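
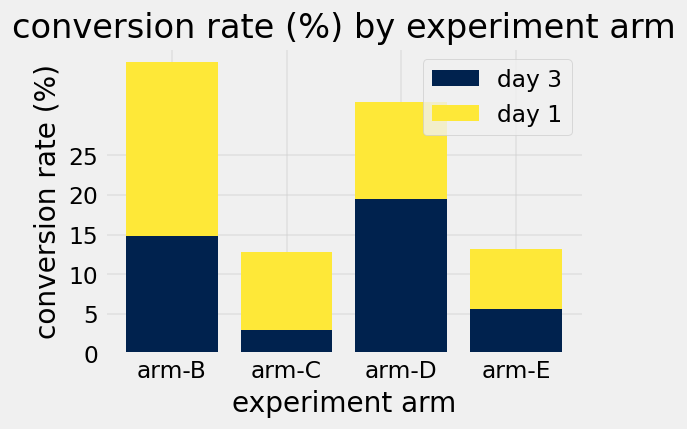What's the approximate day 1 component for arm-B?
≈ 20

day 1 top ≈ 35, bottom ≈ 15; segment ≈ 20.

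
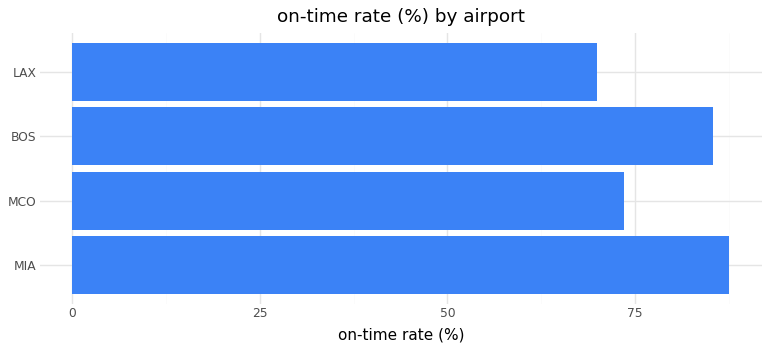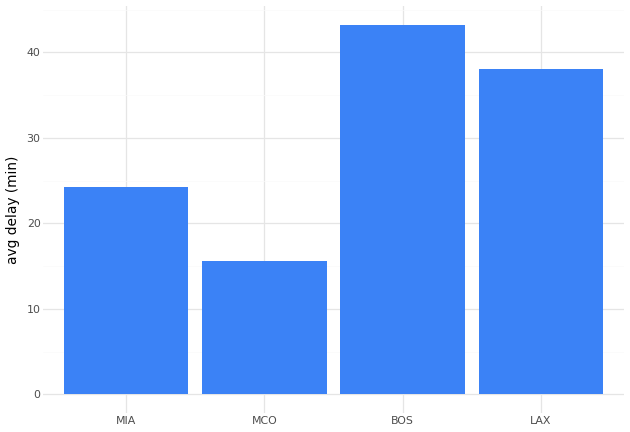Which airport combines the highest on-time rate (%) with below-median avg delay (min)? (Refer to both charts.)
Chart 2 median avg delay (min) ≈ 30; below-median airports: MIA, MCO. Among those, MIA has the highest on-time rate (%) (≈ 90).

MIA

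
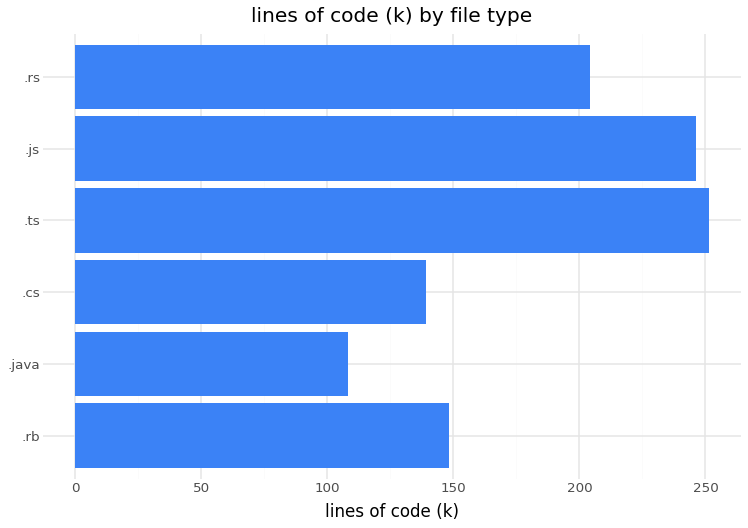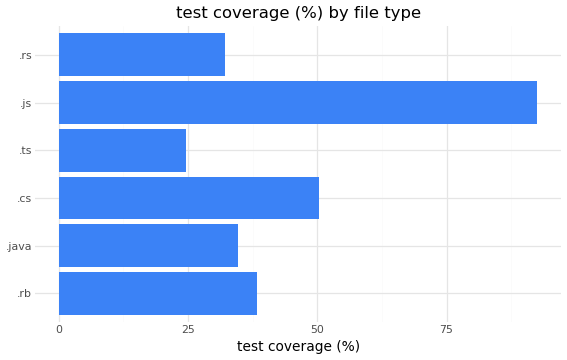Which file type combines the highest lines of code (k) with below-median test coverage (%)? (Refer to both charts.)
.ts

Chart 2 median test coverage (%) ≈ 40; below-median file types: .java, .ts, .rs. Among those, .ts has the highest lines of code (k) (≈ 250).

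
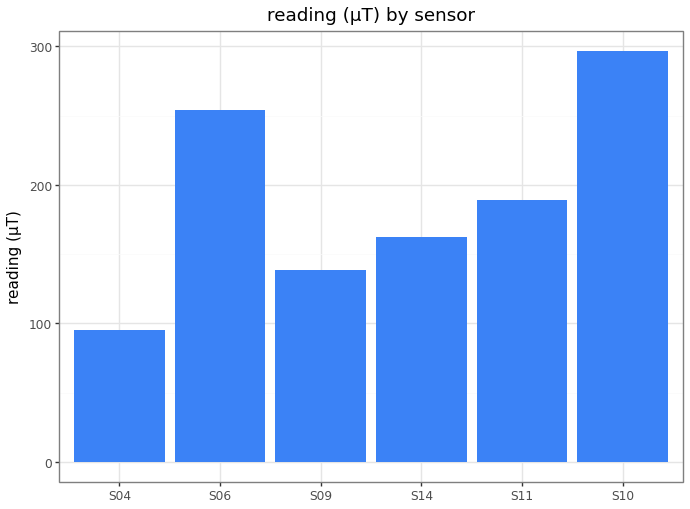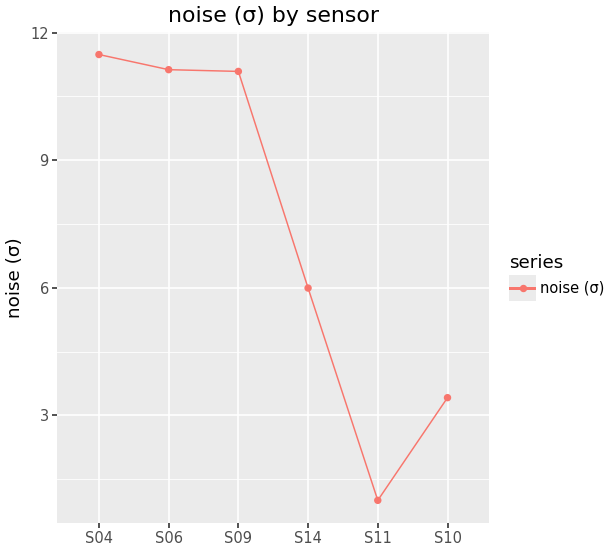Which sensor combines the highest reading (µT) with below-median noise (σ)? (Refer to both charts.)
S10

Chart 2 median noise (σ) ≈ 8; below-median sensors: S14, S11, S10. Among those, S10 has the highest reading (µT) (≈ 300).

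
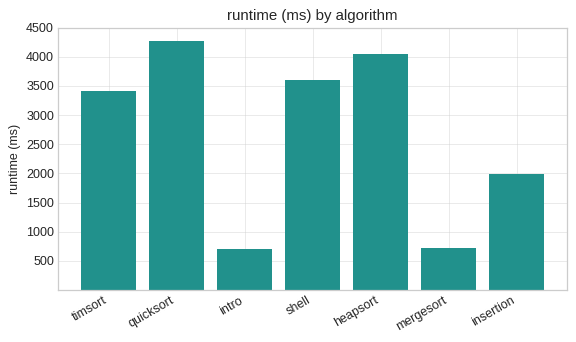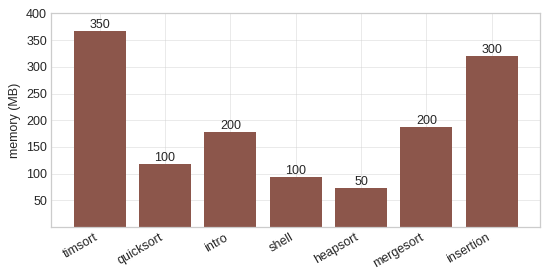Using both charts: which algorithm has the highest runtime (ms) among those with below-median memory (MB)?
quicksort

Chart 2 median memory (MB) ≈ 200; below-median algorithms: quicksort, shell, heapsort. Among those, quicksort has the highest runtime (ms) (≈ 4500).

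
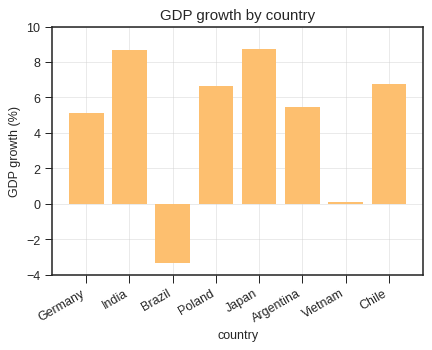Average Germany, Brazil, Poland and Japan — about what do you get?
(6 + -4 + 6 + 8) / 4 ≈ 4.

≈ 4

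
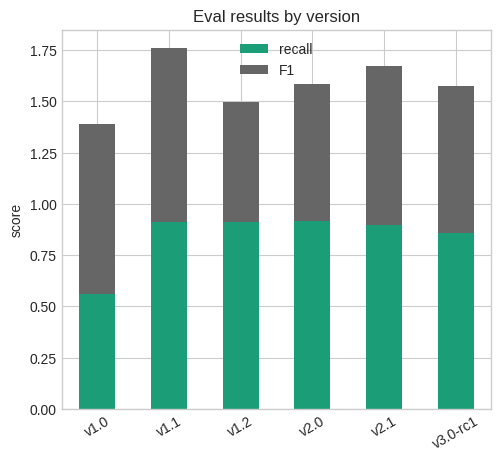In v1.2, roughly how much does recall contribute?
recall top ≈ 1.0, bottom ≈ 0.0; segment ≈ 1.0.

≈ 1.0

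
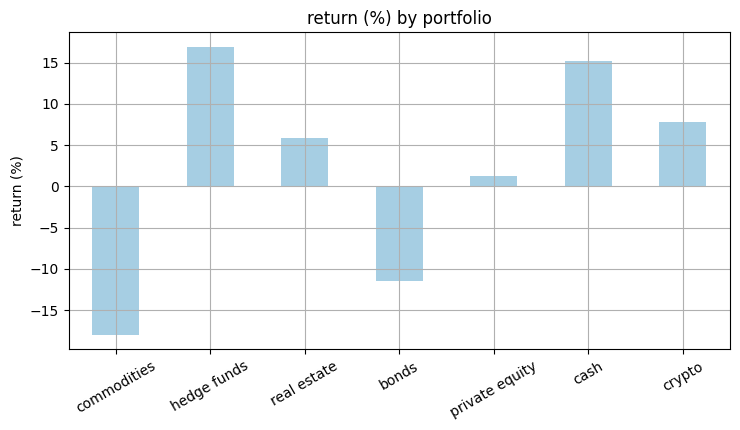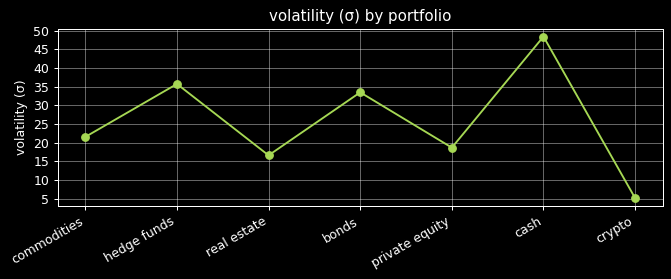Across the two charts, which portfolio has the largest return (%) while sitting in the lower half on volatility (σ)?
Chart 2 median volatility (σ) ≈ 20; below-median portfolios: real estate, private equity, crypto. Among those, crypto has the highest return (%) (≈ 8).

crypto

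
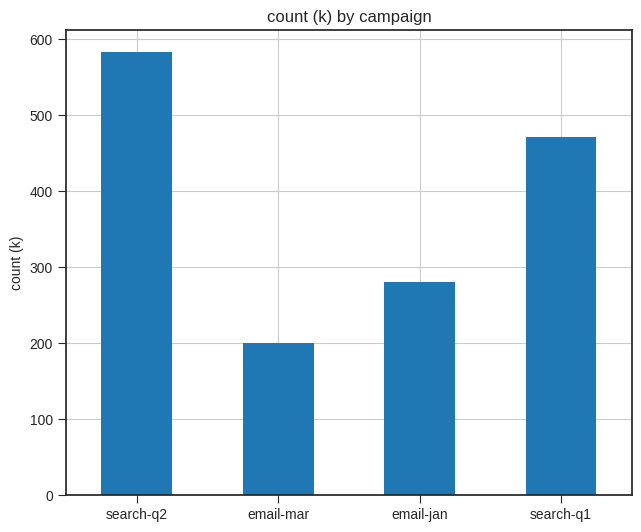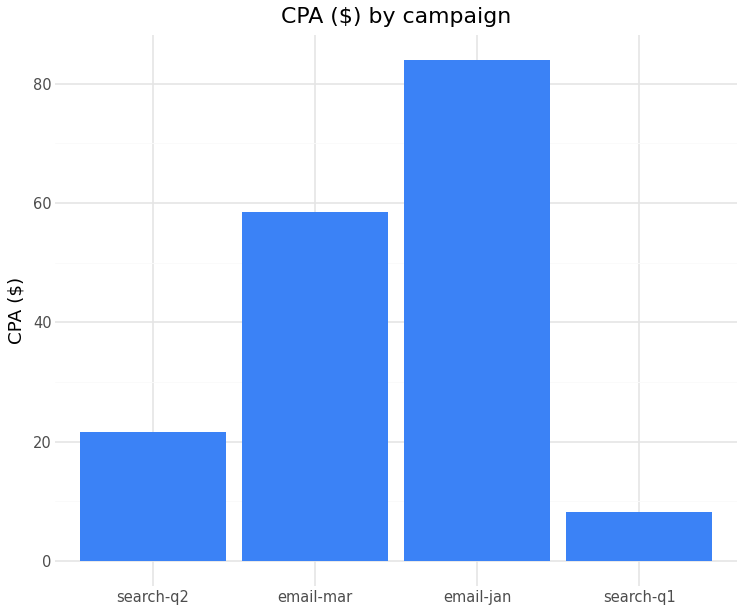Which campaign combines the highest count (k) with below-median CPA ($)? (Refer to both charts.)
search-q2

Chart 2 median CPA ($) ≈ 40; below-median campaigns: search-q2, search-q1. Among those, search-q2 has the highest count (k) (≈ 600).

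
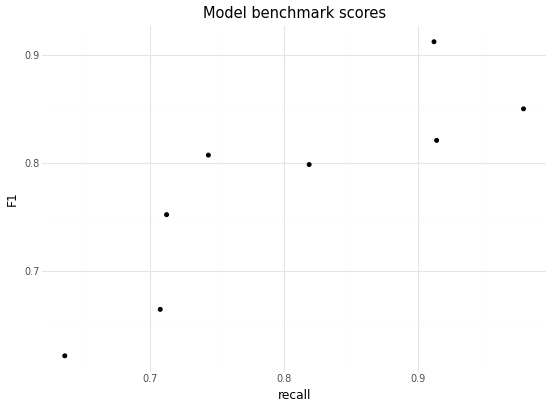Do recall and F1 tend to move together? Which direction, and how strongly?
Points are positively correlated; strong (|r| ≈ 0.9).

positive, strong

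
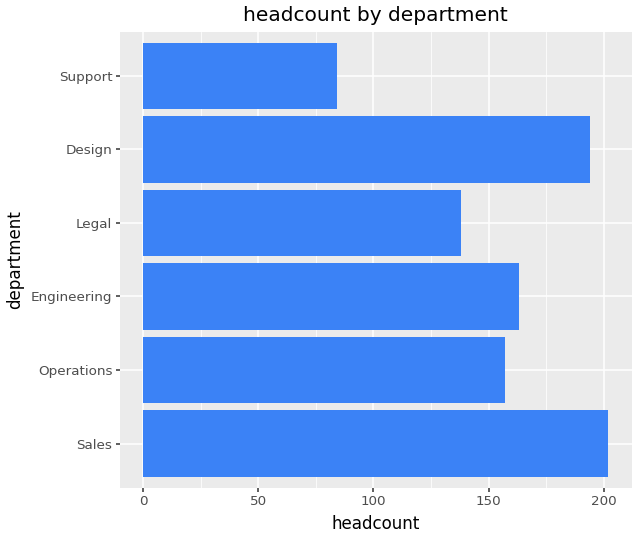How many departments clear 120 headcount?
5

Above 120: Sales, Operations, Engineering, Legal, Design.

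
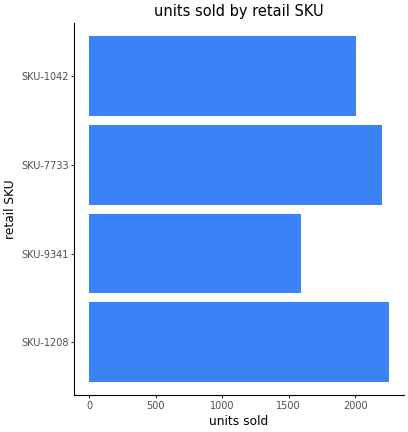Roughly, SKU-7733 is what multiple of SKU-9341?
SKU-7733 ≈ 2200, SKU-9341 ≈ 1600; 2200/1600 ≈ 1.38.

≈ 1.38×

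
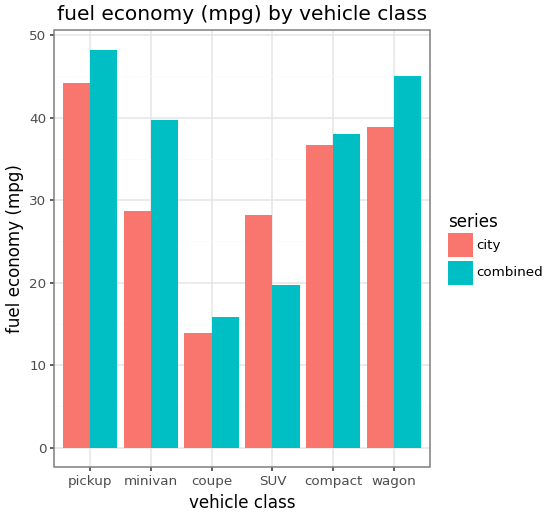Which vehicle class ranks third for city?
Top 4 for city: pickup ≈ 45, wagon ≈ 40, compact ≈ 35, minivan ≈ 30.

compact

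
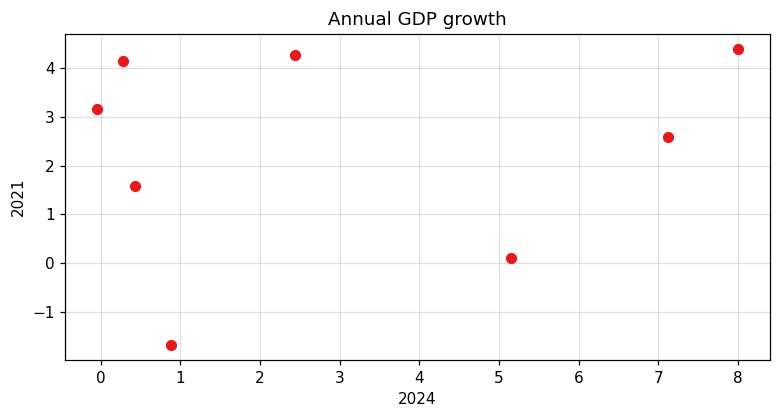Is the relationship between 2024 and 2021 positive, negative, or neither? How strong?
no clear correlation

Points are roughly uncorrelated; weak (|r| ≈ 0.2).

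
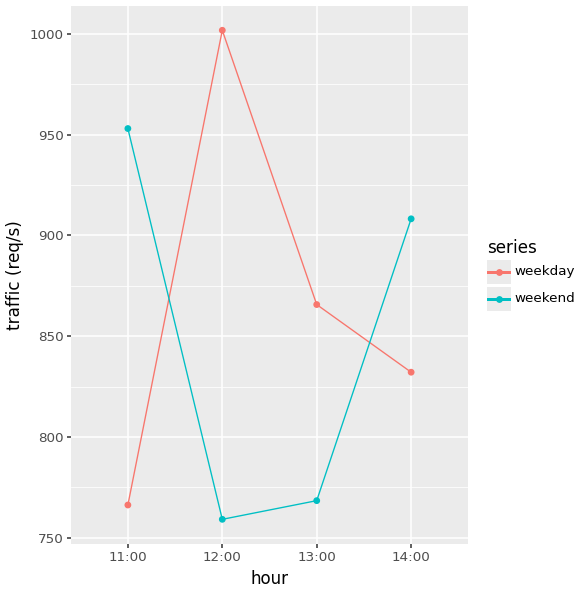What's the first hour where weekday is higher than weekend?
11:00: weekday ≈ 775 vs weekend ≈ 950 (not yet); 12:00: weekday ≈ 1000 vs weekend ≈ 750 (first crossover).

12:00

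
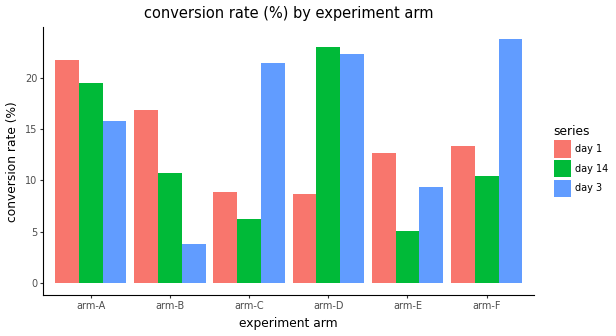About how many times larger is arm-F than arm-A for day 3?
≈ 1.5×

arm-F ≈ 24, arm-A ≈ 16; 24/16 ≈ 1.5.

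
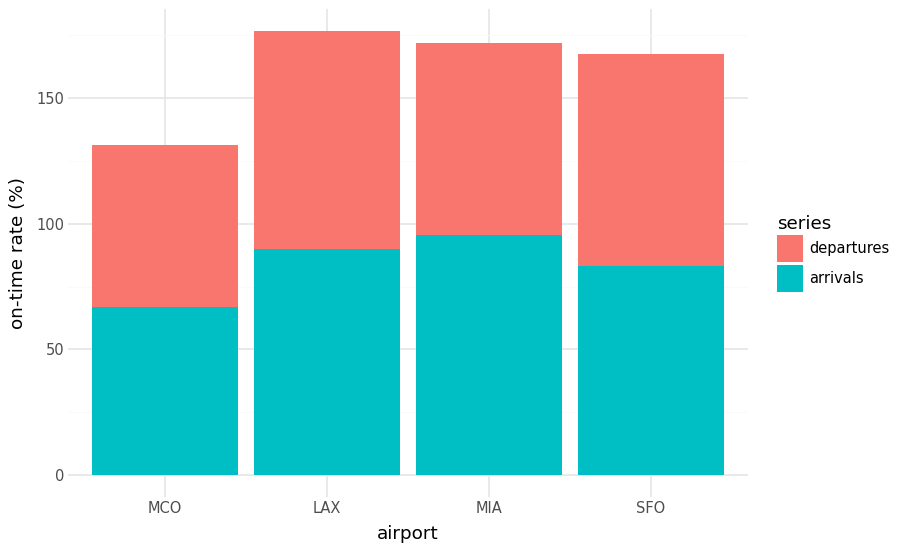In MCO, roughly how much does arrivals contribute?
arrivals top ≈ 60, bottom ≈ 0; segment ≈ 60.

≈ 60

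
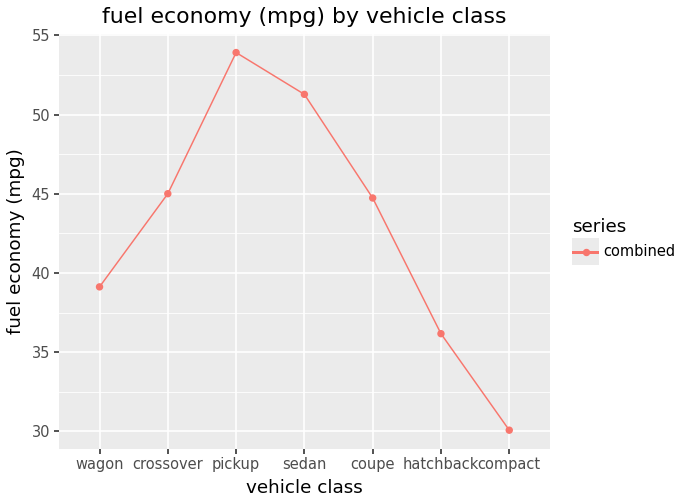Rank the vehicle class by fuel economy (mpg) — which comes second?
Top 3: pickup ≈ 54, sedan ≈ 52, crossover ≈ 46.

sedan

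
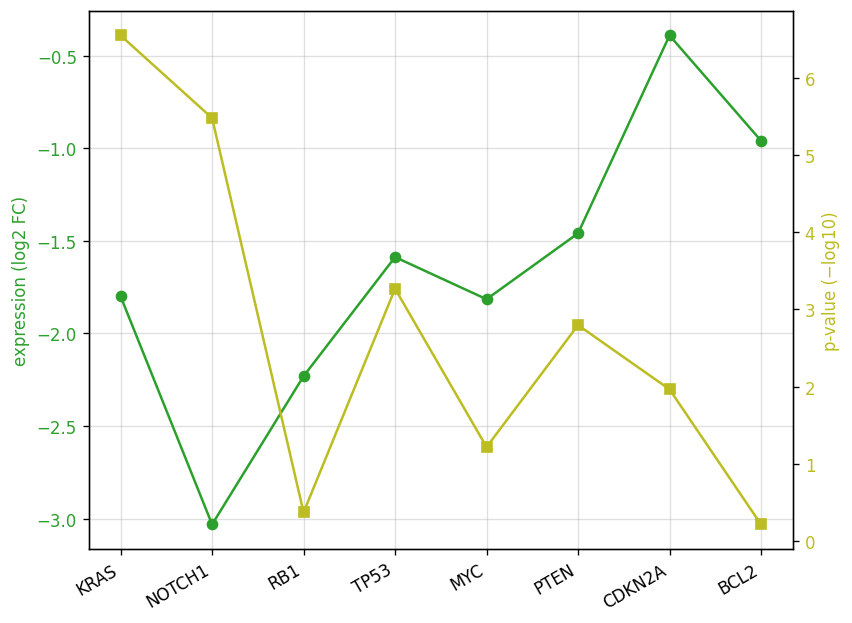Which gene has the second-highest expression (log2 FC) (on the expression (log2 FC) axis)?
Top 3 (on the expression (log2 FC) axis): CDKN2A ≈ -0.5, BCL2 ≈ -1.0, PTEN ≈ -1.5.

BCL2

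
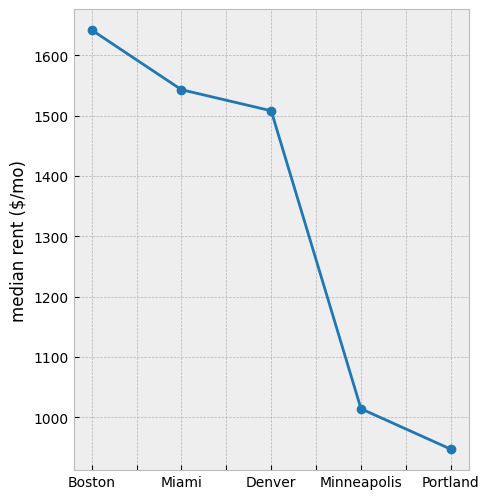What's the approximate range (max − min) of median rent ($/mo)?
≈ 700

Max Boston ≈ 1600, min Portland ≈ 900; range ≈ 700.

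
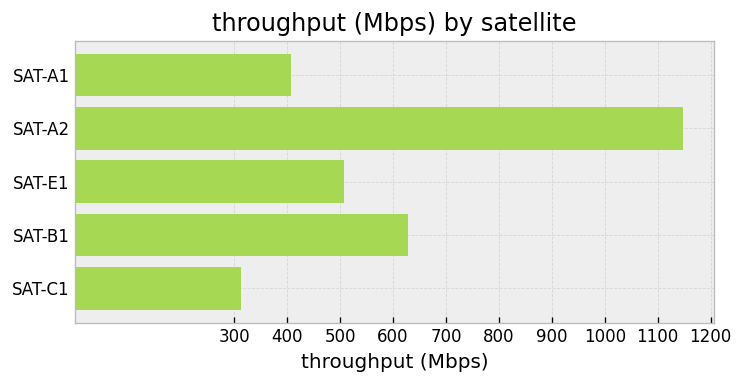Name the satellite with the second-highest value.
Top 3: SAT-A2 ≈ 1100, SAT-B1 ≈ 600, SAT-E1 ≈ 500.

SAT-B1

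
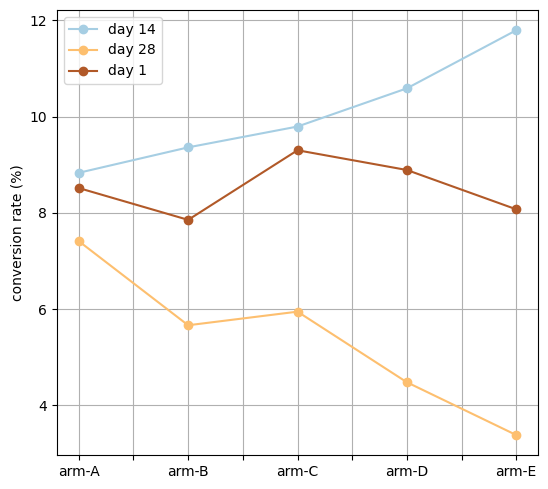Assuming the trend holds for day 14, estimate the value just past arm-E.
≈ 13

Last three: 10, 11, 12 → slope ≈ 1/step → next ≈ 13.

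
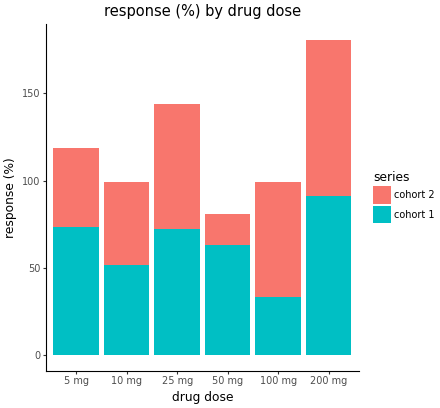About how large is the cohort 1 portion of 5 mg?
≈ 80

cohort 1 top ≈ 80, bottom ≈ 0; segment ≈ 80.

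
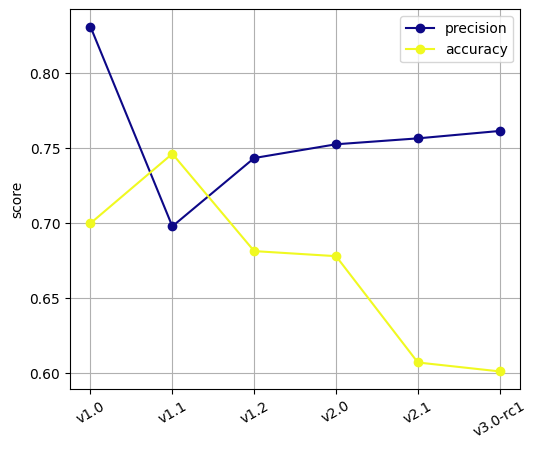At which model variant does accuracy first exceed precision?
v1.0: accuracy ≈ 0.70 vs precision ≈ 0.84 (not yet); v1.1: accuracy ≈ 0.74 vs precision ≈ 0.70 (first crossover).

v1.1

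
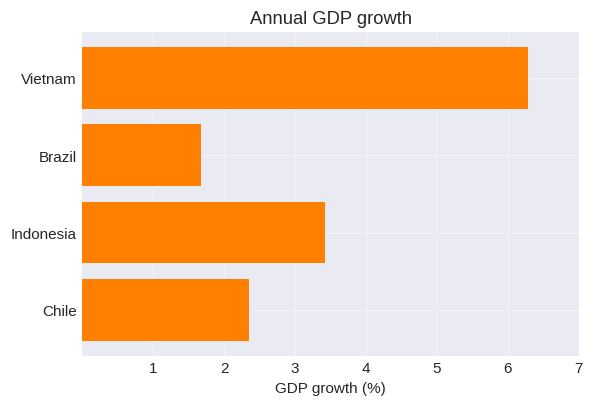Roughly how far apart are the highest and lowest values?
≈ 4

Max Vietnam ≈ 6, min Brazil ≈ 2; range ≈ 4.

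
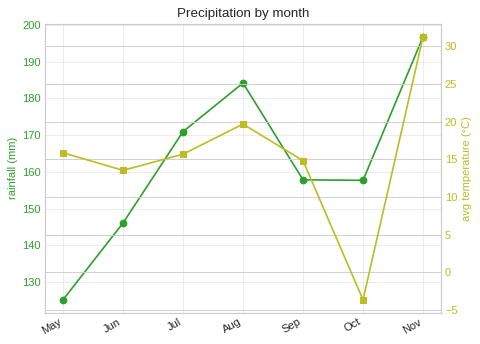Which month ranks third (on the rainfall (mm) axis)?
Top 4 (on the rainfall (mm) axis): Nov ≈ 200, Aug ≈ 180, Jul ≈ 170, Sep ≈ 160.

Jul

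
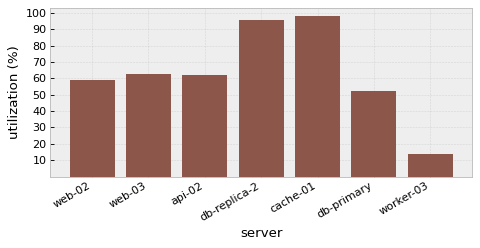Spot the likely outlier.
worker-03

worker-03 ≈ 10; the rest sit between ≈ 50 and ≈ 100.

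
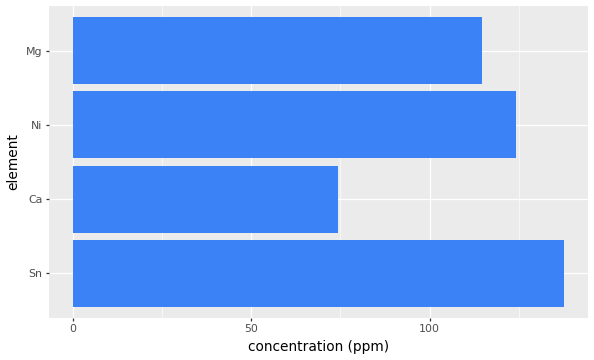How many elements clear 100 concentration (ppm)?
3

Above 100: Sn, Ni, Mg.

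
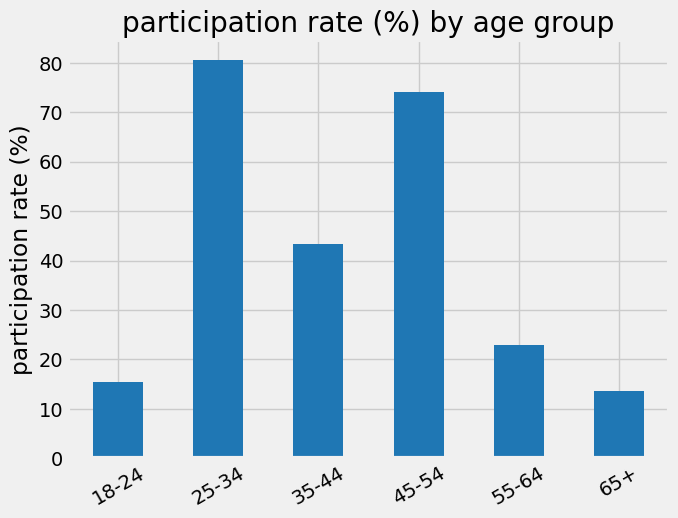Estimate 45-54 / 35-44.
≈ 1.75×

45-54 ≈ 70, 35-44 ≈ 40; 70/40 ≈ 1.75.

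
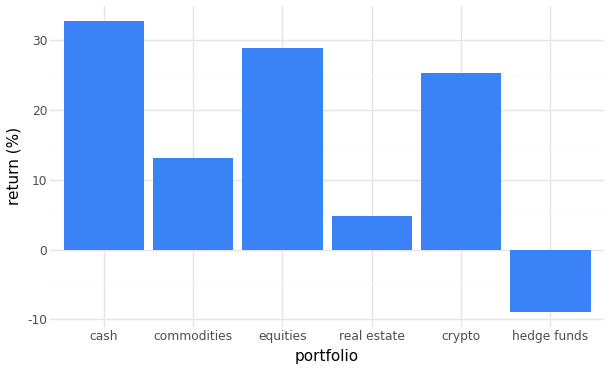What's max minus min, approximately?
≈ 45

Max cash ≈ 35, min hedge funds ≈ -10; range ≈ 45.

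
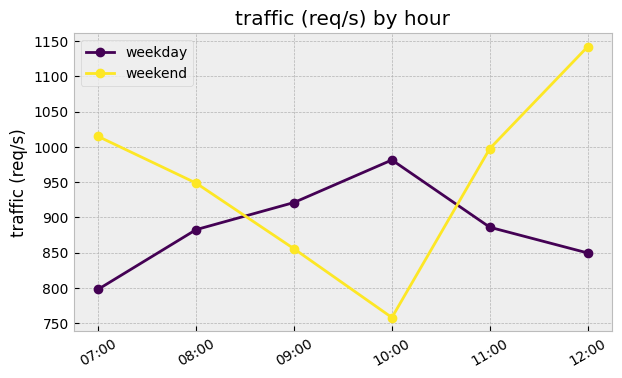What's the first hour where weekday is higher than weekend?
08:00: weekday ≈ 900 vs weekend ≈ 950 (not yet); 09:00: weekday ≈ 900 vs weekend ≈ 850 (first crossover).

09:00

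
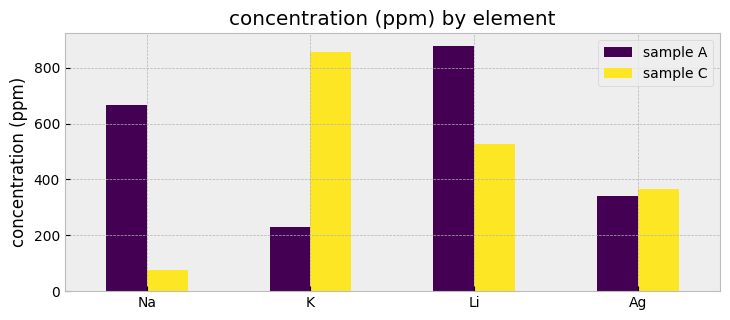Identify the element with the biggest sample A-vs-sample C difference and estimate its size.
K, ≈ 700 ppm

K: sample A ≈ 200, sample C ≈ 900 → gap ≈ 700. Next-largest (Na) is only ≈ 600.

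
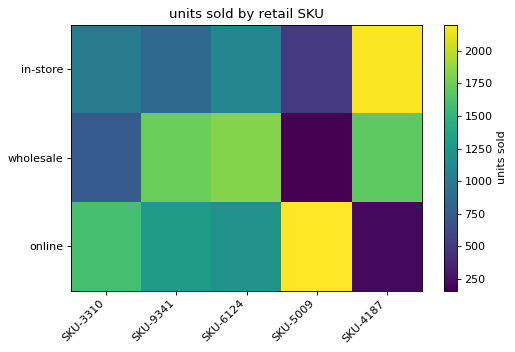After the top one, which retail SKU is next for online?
SKU-3310

Top 3 for online: SKU-5009 ≈ 2200, SKU-3310 ≈ 1600, SKU-9341 ≈ 1200.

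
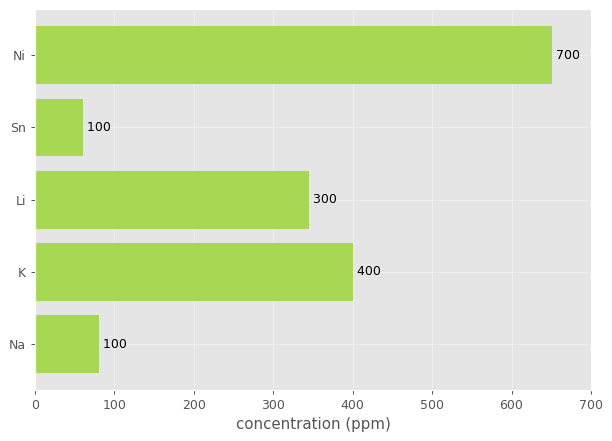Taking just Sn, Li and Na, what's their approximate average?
(100 + 300 + 100) / 3 ≈ 167.

≈ 167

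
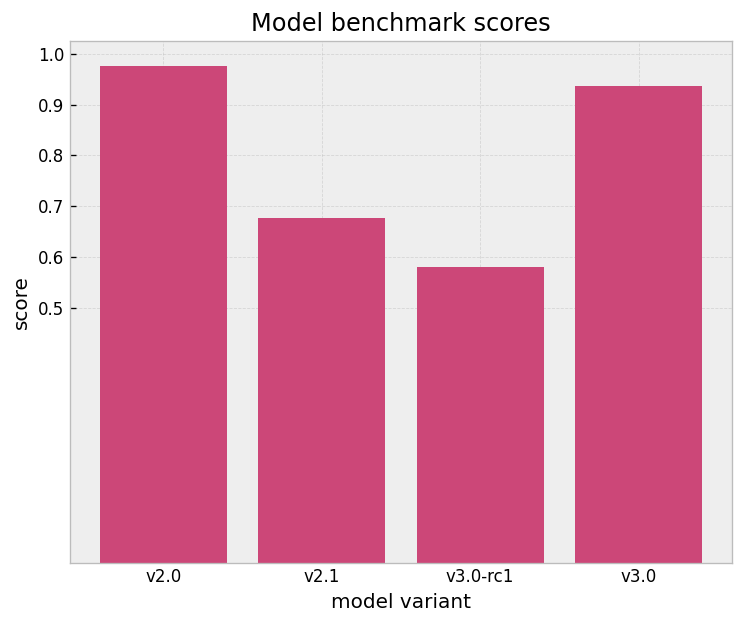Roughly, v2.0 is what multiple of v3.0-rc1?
v2.0 ≈ 1.0, v3.0-rc1 ≈ 0.6; 1.0/0.6 ≈ 1.67.

≈ 1.67×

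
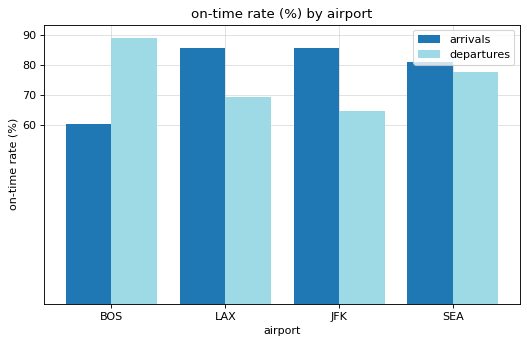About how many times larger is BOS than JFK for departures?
≈ 1.5×

BOS ≈ 90, JFK ≈ 60; 90/60 ≈ 1.5.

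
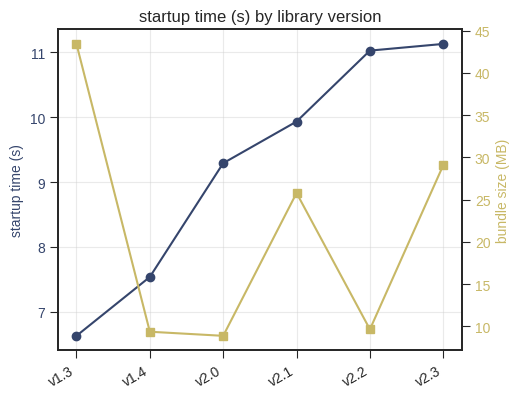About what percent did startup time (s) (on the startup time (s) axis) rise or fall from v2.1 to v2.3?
≈ +10%

v2.1 ≈ 10.0, v2.3 ≈ 11.0; (11.0 − 10.0) / 10.0 ≈ +10%.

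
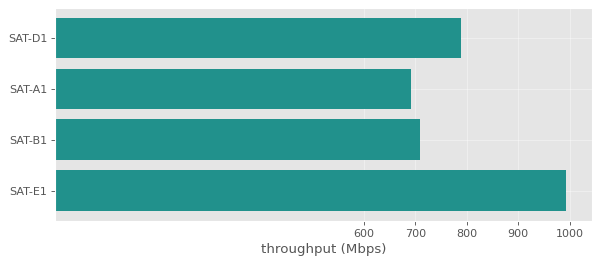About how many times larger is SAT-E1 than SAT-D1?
≈ 1.25×

SAT-E1 ≈ 1000, SAT-D1 ≈ 800; 1000/800 ≈ 1.25.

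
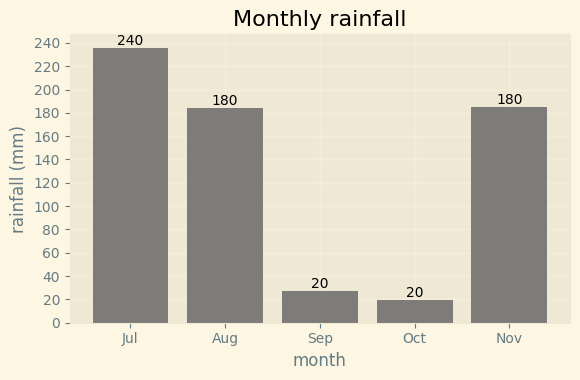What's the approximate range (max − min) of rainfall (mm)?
Max Jul ≈ 240, min Oct ≈ 20; range ≈ 220.

≈ 220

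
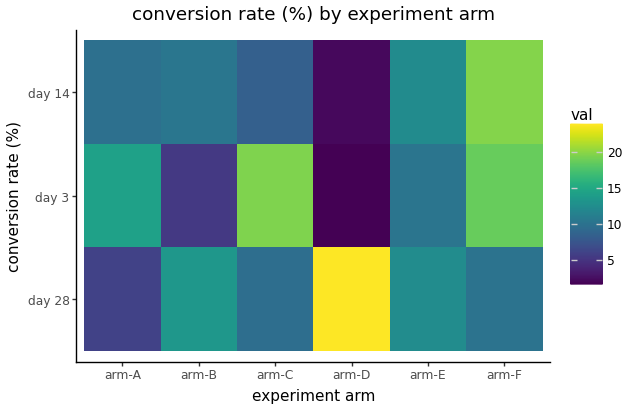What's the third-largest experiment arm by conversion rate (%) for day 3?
arm-A

Top 4 for day 3: arm-C ≈ 20, arm-F ≈ 18, arm-A ≈ 14, arm-E ≈ 10.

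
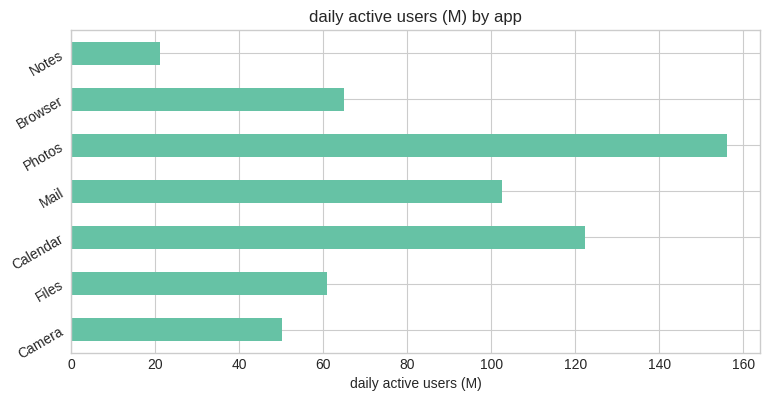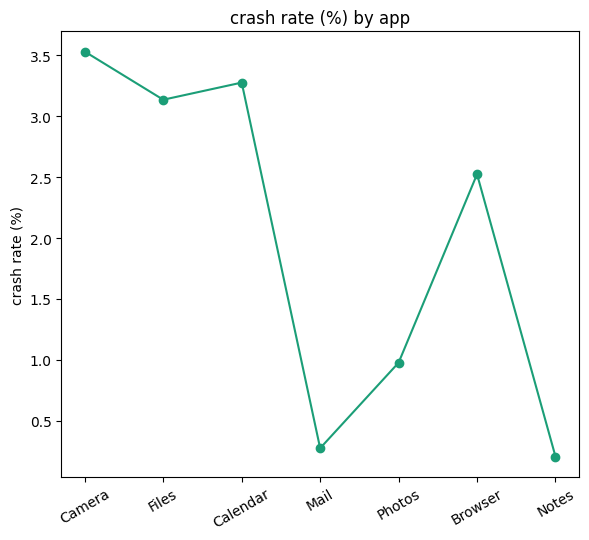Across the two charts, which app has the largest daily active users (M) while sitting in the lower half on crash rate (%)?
Photos

Chart 2 median crash rate (%) ≈ 2.5; below-median apps: Mail, Photos, Notes. Among those, Photos has the highest daily active users (M) (≈ 160).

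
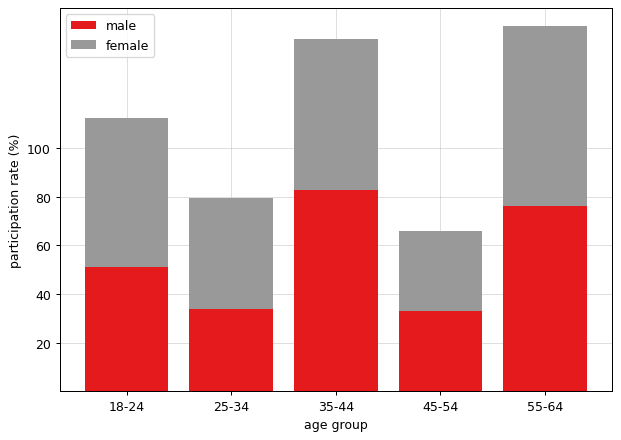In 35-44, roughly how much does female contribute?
female top ≈ 140, bottom ≈ 80; segment ≈ 60.

≈ 60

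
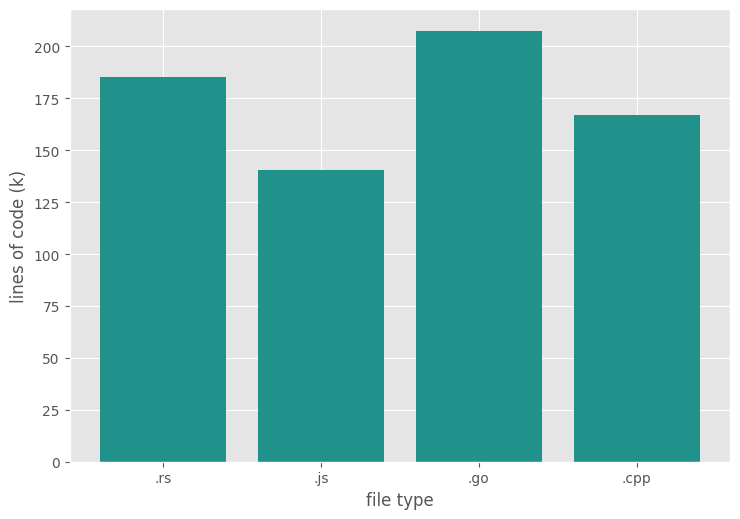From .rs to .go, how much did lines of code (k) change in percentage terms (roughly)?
≈ +11.1%

.rs ≈ 180, .go ≈ 200; (200 − 180) / 180 ≈ +11.1%.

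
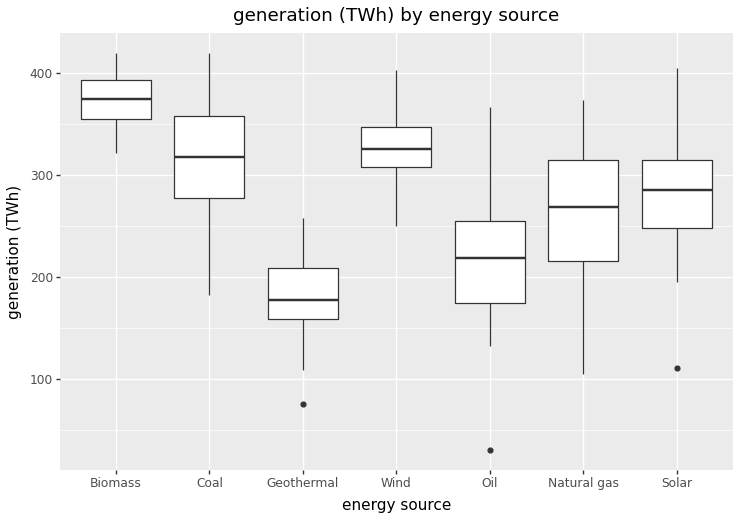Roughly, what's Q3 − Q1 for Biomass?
Q3 ≈ 400, Q1 ≈ 360; IQR ≈ 40.

≈ 40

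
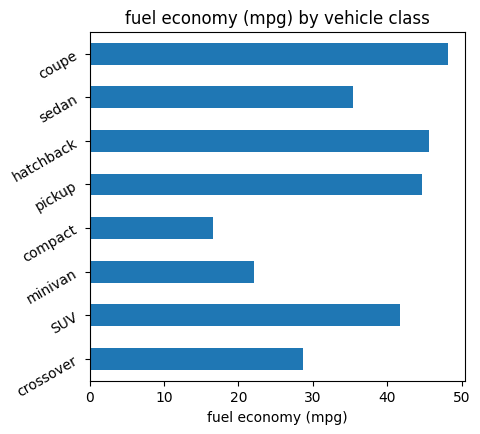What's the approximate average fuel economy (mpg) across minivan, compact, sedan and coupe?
(20 + 15 + 35 + 50) / 4 ≈ 30.

≈ 30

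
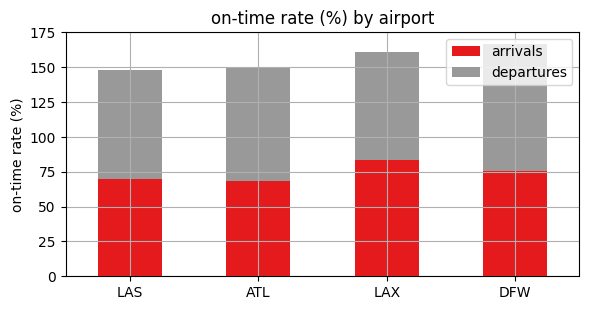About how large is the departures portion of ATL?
departures top ≈ 140, bottom ≈ 60; segment ≈ 80.

≈ 80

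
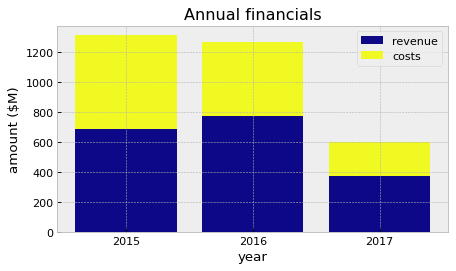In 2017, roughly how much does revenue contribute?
≈ 400

revenue top ≈ 400, bottom ≈ 0; segment ≈ 400.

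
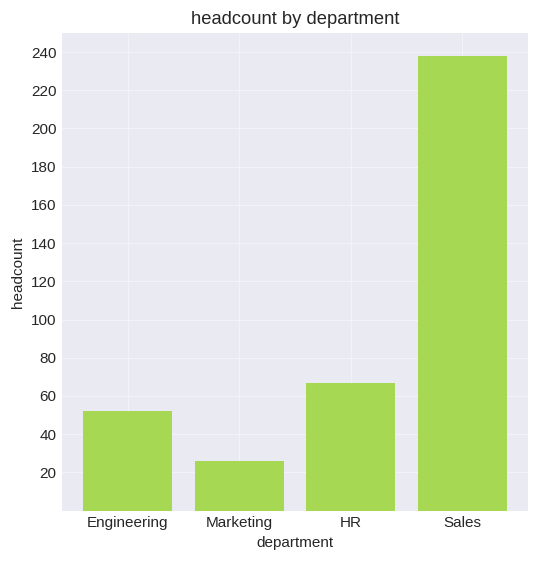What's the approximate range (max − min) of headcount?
Max Sales ≈ 240, min Marketing ≈ 20; range ≈ 220.

≈ 220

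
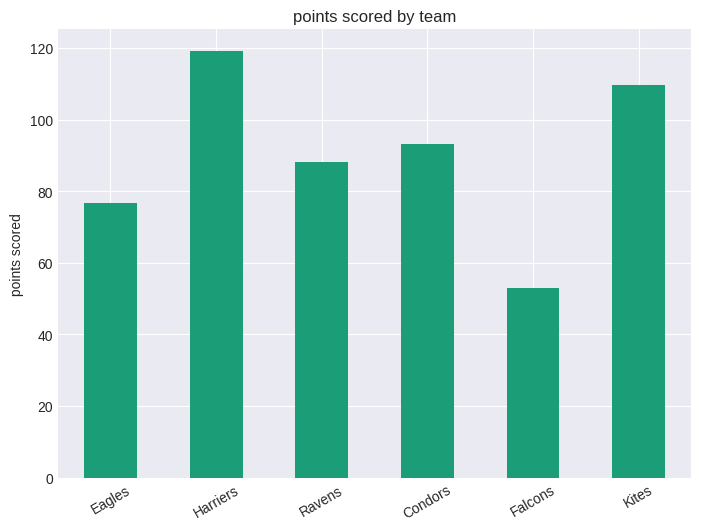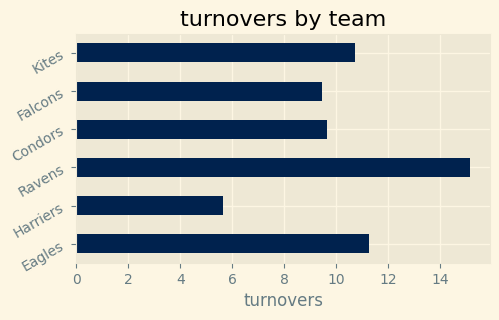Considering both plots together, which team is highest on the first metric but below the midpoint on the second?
Harriers

Chart 2 median turnovers ≈ 10; below-median teams: Harriers, Condors, Falcons. Among those, Harriers has the highest points scored (≈ 120).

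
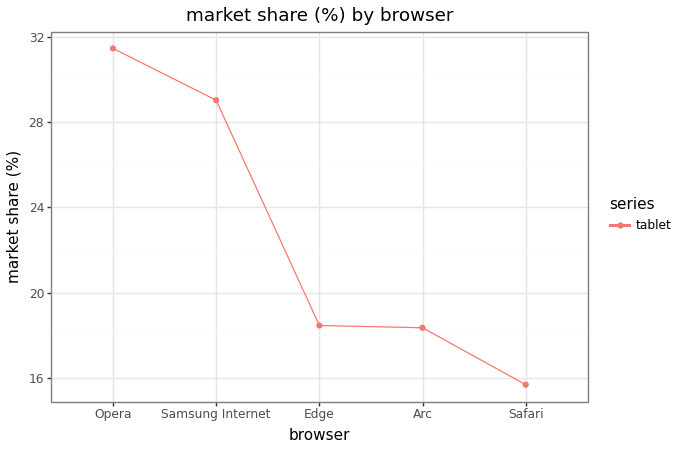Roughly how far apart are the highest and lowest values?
Max Opera ≈ 32, min Safari ≈ 16; range ≈ 16.

≈ 16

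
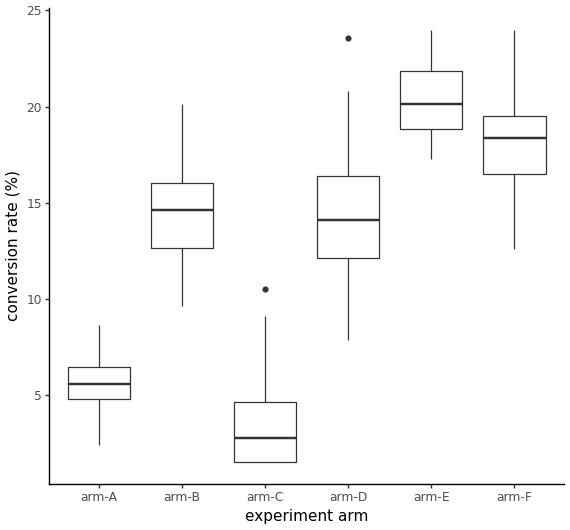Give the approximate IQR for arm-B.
≈ 4

Q3 ≈ 16, Q1 ≈ 12; IQR ≈ 4.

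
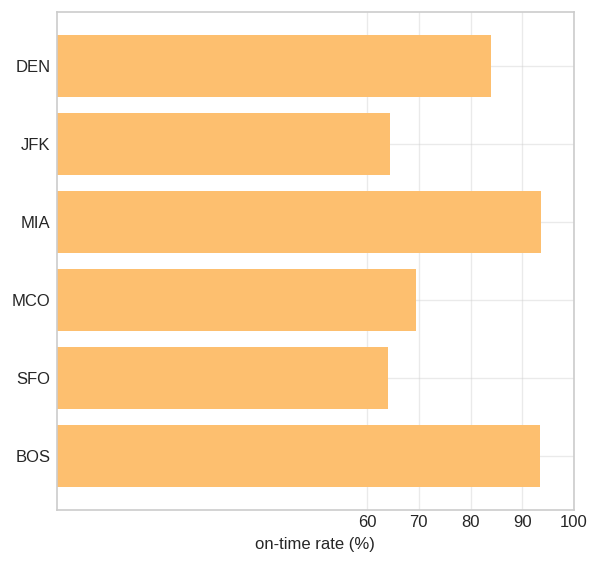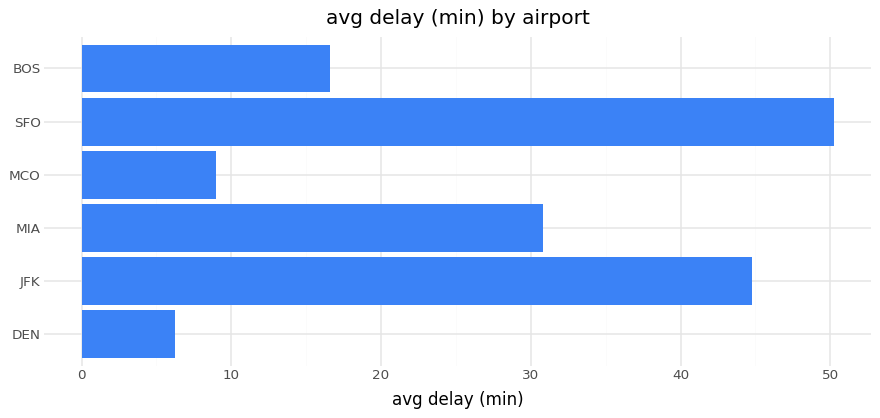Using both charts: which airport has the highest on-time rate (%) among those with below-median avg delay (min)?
BOS

Chart 2 median avg delay (min) ≈ 25; below-median airports: DEN, MCO, BOS. Among those, BOS has the highest on-time rate (%) (≈ 90).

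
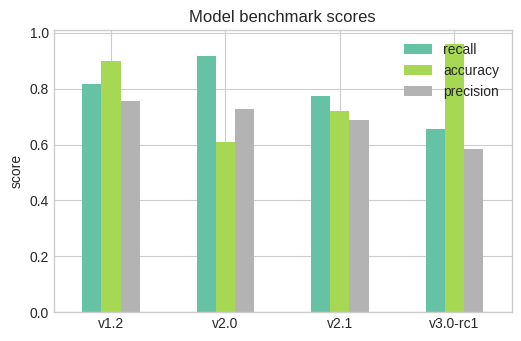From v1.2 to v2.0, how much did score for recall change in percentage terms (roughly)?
≈ +12.5%

v1.2 ≈ 0.8, v2.0 ≈ 0.9; (0.9 − 0.8) / 0.8 ≈ +12.5%.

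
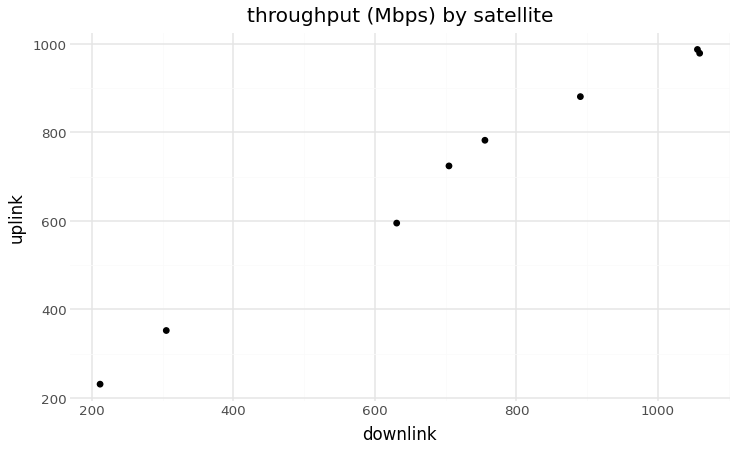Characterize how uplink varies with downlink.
Points are positively correlated; strong (|r| ≈ 1.0).

positive, strong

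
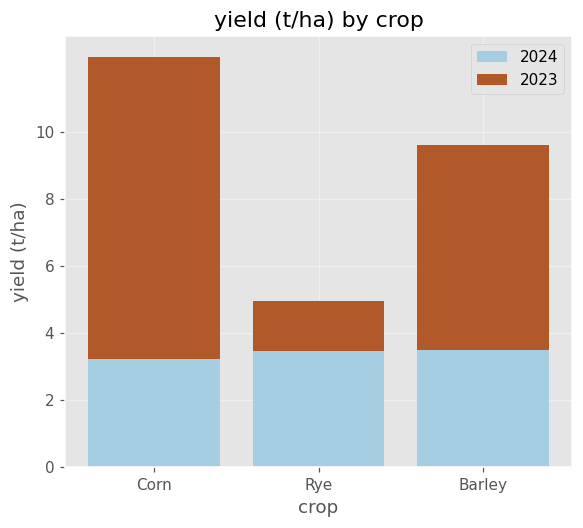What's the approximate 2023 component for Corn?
≈ 8

2023 top ≈ 12, bottom ≈ 4; segment ≈ 8.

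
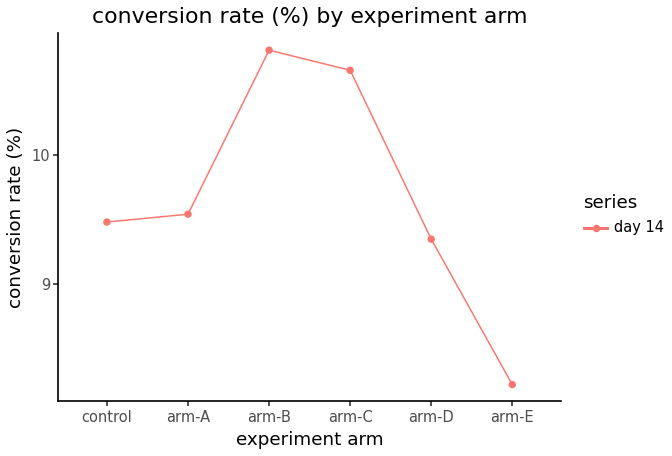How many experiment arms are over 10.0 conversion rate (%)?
2

Above 10.0: arm-B, arm-C.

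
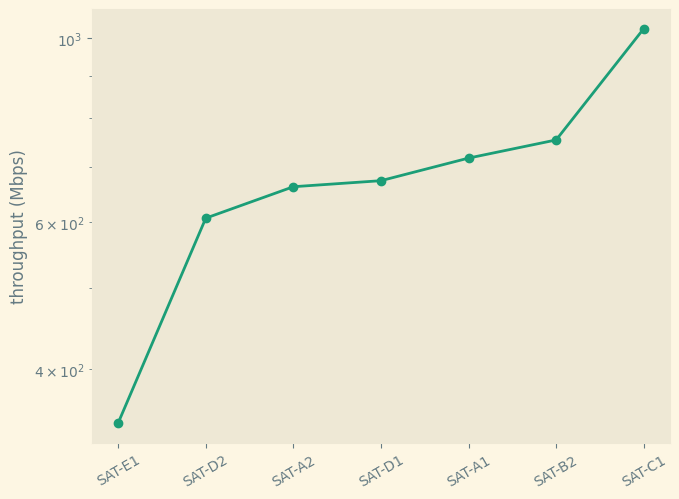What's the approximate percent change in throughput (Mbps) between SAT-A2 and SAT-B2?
≈ +14.3%

SAT-A2 ≈ 700, SAT-B2 ≈ 800; (800 − 700) / 700 ≈ +14.3%.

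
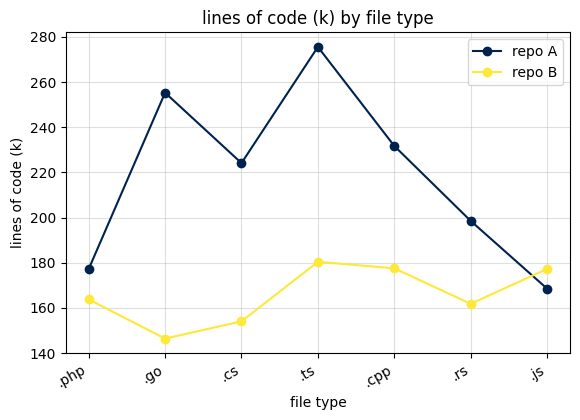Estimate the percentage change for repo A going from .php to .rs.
≈ +11.1%

.php ≈ 180, .rs ≈ 200; (200 − 180) / 180 ≈ +11.1%.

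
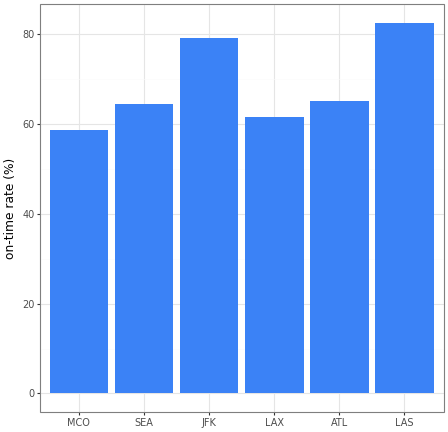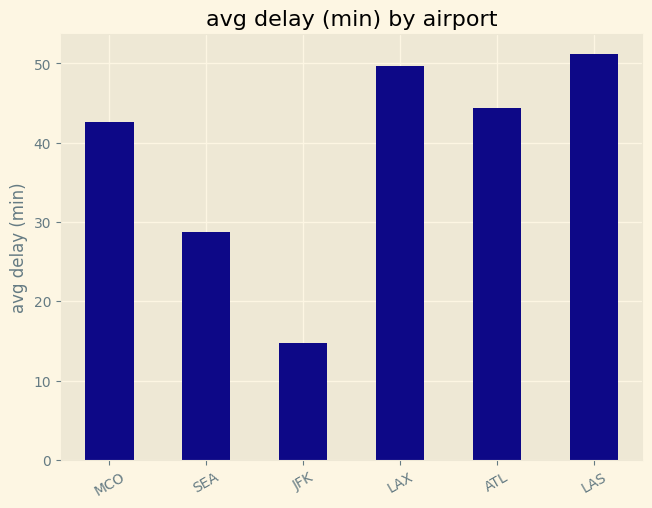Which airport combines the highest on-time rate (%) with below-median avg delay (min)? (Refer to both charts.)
JFK

Chart 2 median avg delay (min) ≈ 45; below-median airports: MCO, SEA, JFK. Among those, JFK has the highest on-time rate (%) (≈ 80).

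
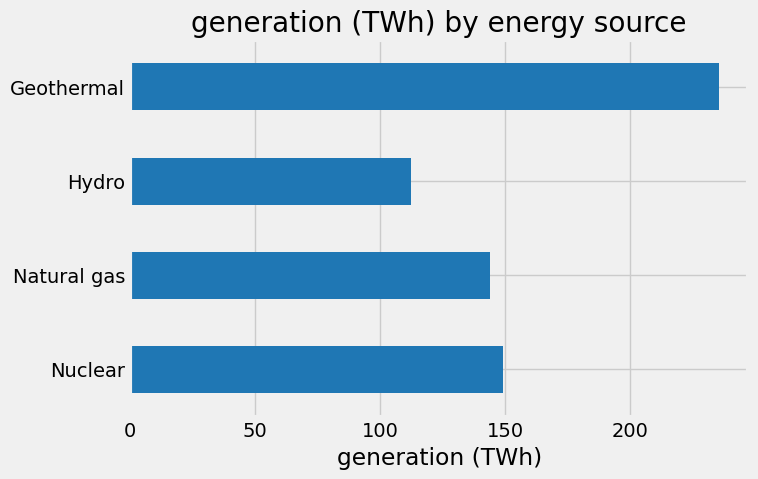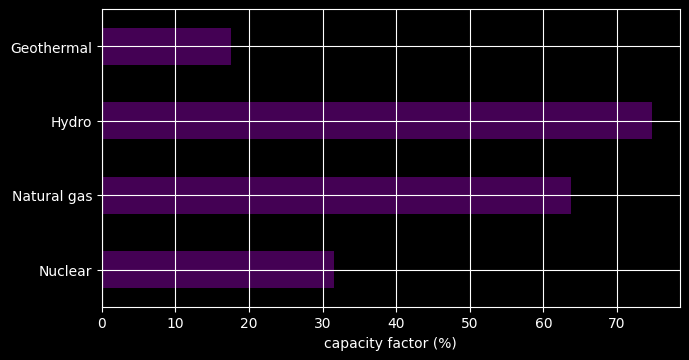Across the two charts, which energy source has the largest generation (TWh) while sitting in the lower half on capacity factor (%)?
Chart 2 median capacity factor (%) ≈ 50; below-median energy sources: Nuclear, Geothermal. Among those, Geothermal has the highest generation (TWh) (≈ 225).

Geothermal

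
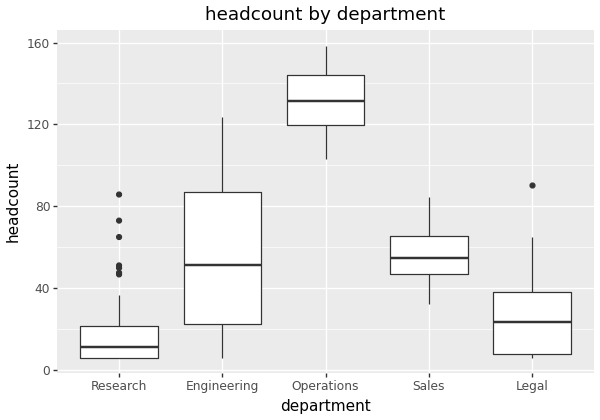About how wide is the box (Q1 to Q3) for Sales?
≈ 20

Q3 ≈ 70, Q1 ≈ 50; IQR ≈ 20.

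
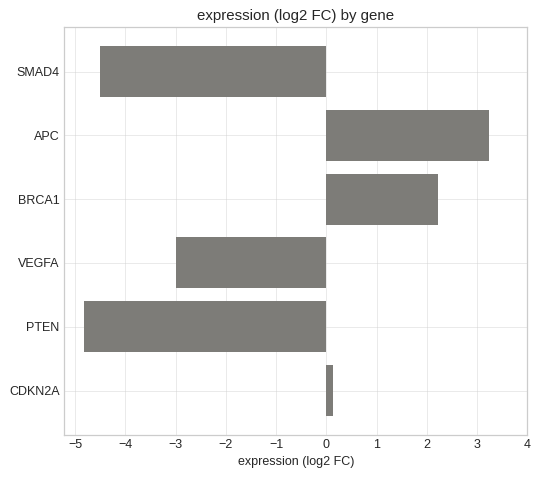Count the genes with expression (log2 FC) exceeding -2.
Above -2: APC, BRCA1, CDKN2A.

3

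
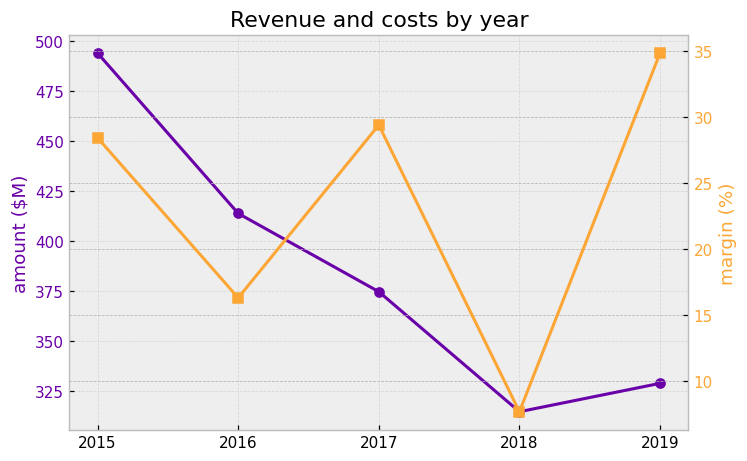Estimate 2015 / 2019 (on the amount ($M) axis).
≈ 1.56×

2015 ≈ 500, 2019 ≈ 320; 500/320 ≈ 1.56.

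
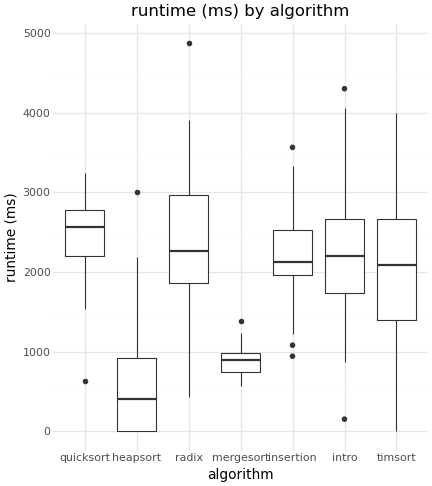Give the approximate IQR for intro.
≈ 800

Q3 ≈ 2600, Q1 ≈ 1800; IQR ≈ 800.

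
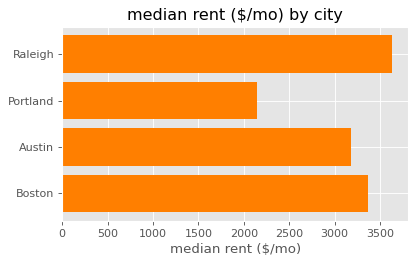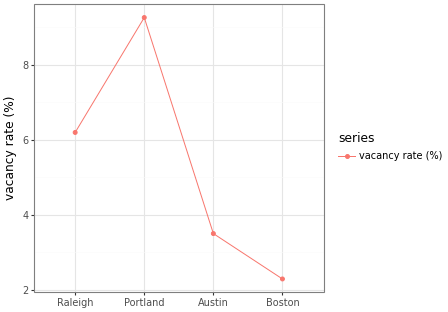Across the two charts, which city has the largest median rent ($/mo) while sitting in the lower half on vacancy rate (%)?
Boston

Chart 2 median vacancy rate (%) ≈ 5; below-median cities: Austin, Boston. Among those, Boston has the highest median rent ($/mo) (≈ 3500).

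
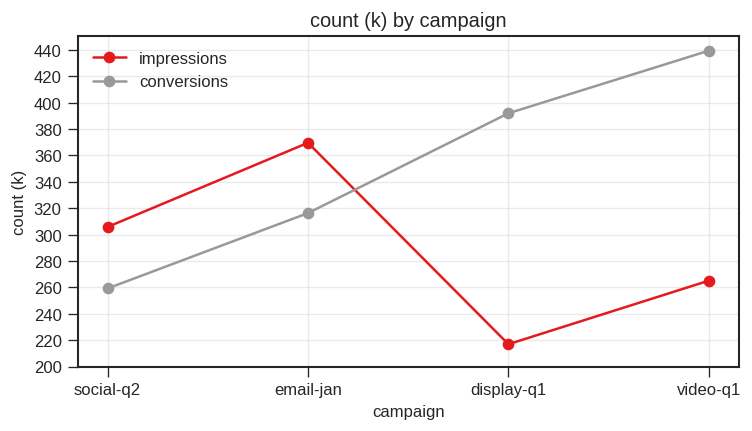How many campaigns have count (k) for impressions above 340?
Above 340: email-jan.

1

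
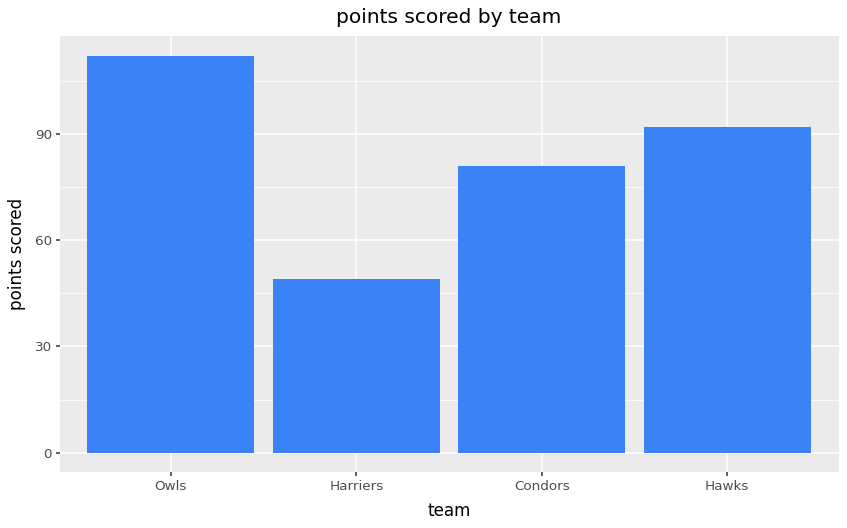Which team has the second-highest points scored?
Top 3: Owls ≈ 110, Hawks ≈ 90, Condors ≈ 80.

Hawks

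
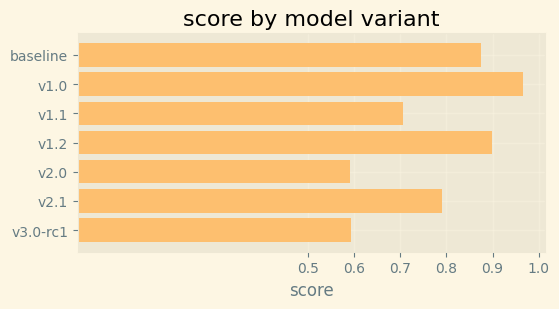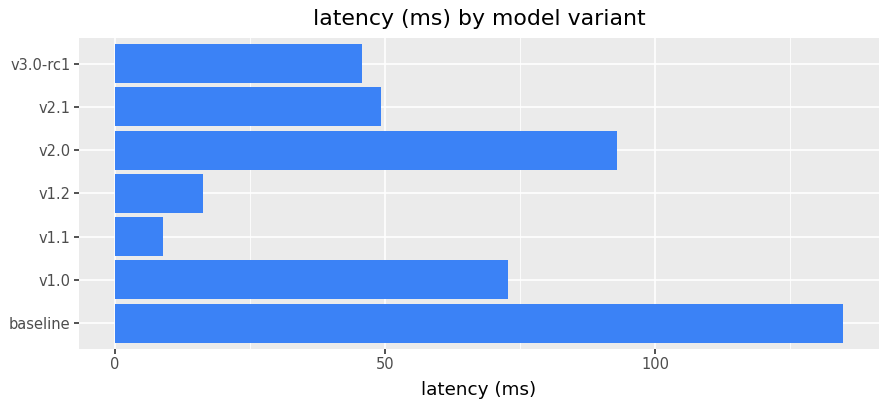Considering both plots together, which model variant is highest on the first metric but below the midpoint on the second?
v1.2

Chart 2 median latency (ms) ≈ 40; below-median model variants: v1.1, v1.2, v3.0-rc1. Among those, v1.2 has the highest score (≈ 0.9).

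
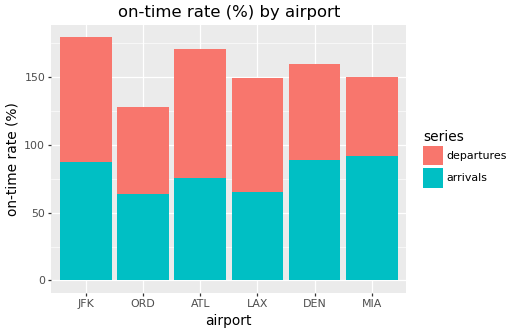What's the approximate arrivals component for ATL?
≈ 80

arrivals top ≈ 80, bottom ≈ 0; segment ≈ 80.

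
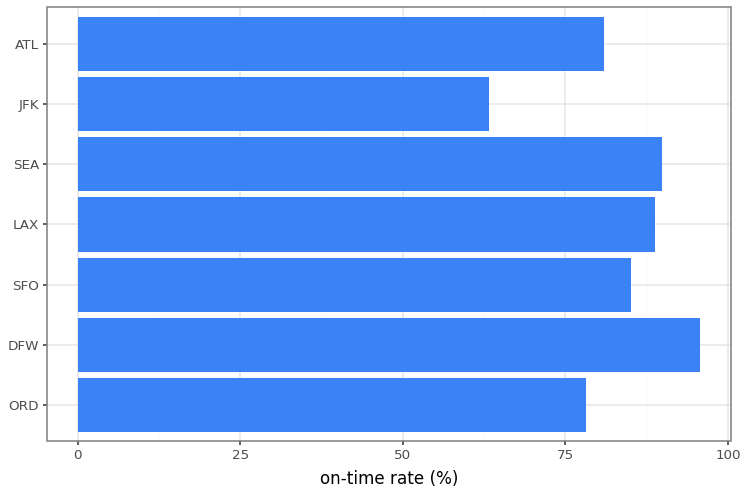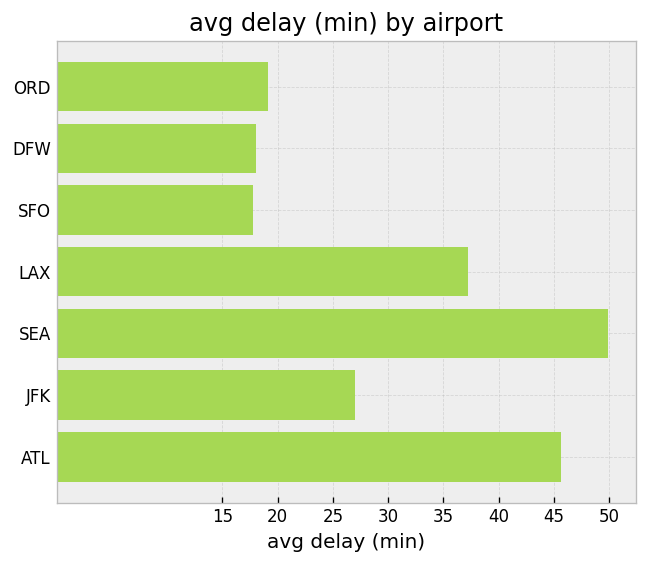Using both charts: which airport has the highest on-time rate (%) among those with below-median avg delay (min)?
Chart 2 median avg delay (min) ≈ 25; below-median airports: ORD, DFW, SFO. Among those, DFW has the highest on-time rate (%) (≈ 100).

DFW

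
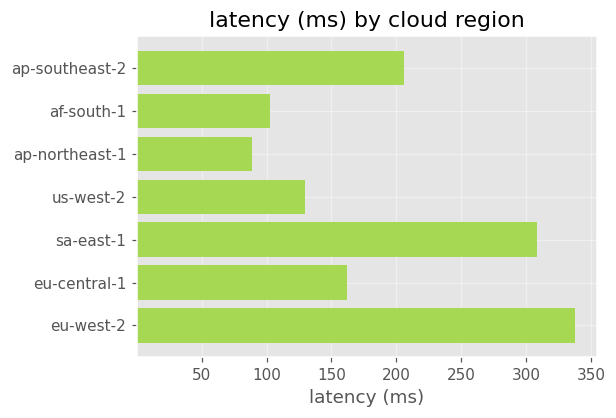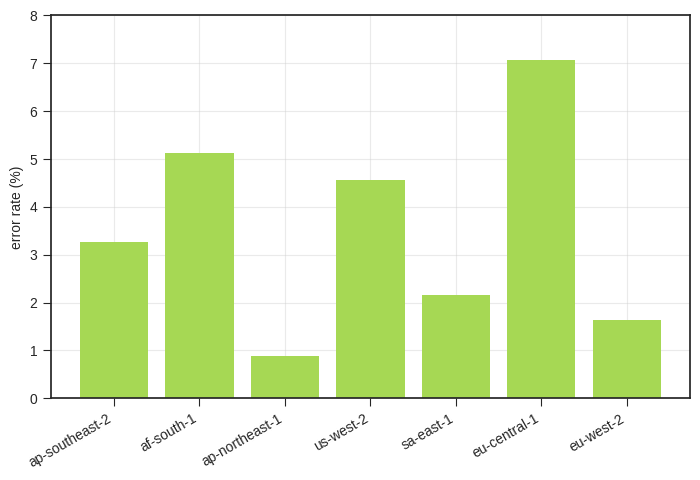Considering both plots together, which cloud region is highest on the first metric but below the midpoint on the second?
Chart 2 median error rate (%) ≈ 3; below-median cloud regions: ap-northeast-1, sa-east-1, eu-west-2. Among those, eu-west-2 has the highest latency (ms) (≈ 350).

eu-west-2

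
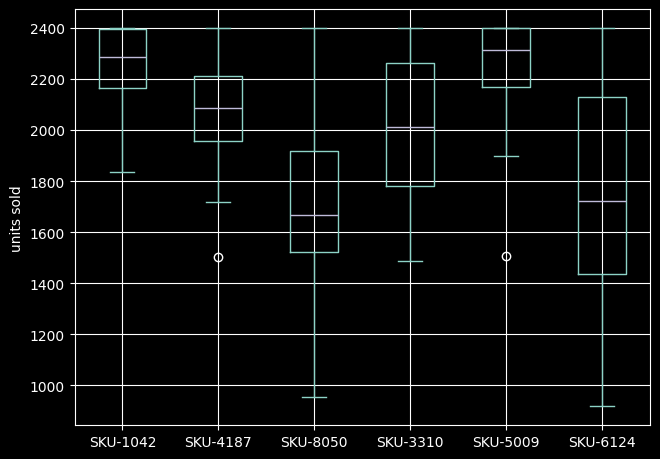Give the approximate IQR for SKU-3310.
≈ 500

Q3 ≈ 2300, Q1 ≈ 1800; IQR ≈ 500.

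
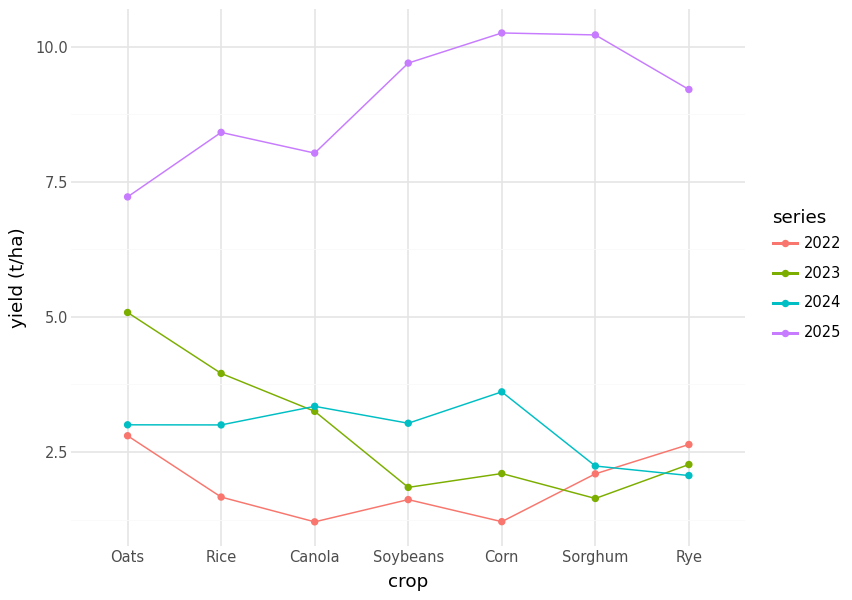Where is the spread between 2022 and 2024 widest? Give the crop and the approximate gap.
Corn, ≈ 3 t/ha

Corn: 2022 ≈ 1, 2024 ≈ 4 → gap ≈ 3. Next-largest (Canola) is only ≈ 2.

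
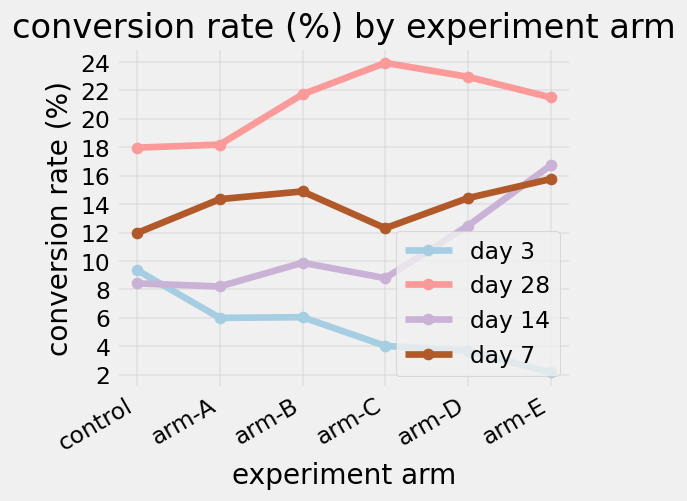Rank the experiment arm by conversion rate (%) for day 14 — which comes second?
Top 3 for day 14: arm-E ≈ 16, arm-D ≈ 12, arm-B ≈ 10.

arm-D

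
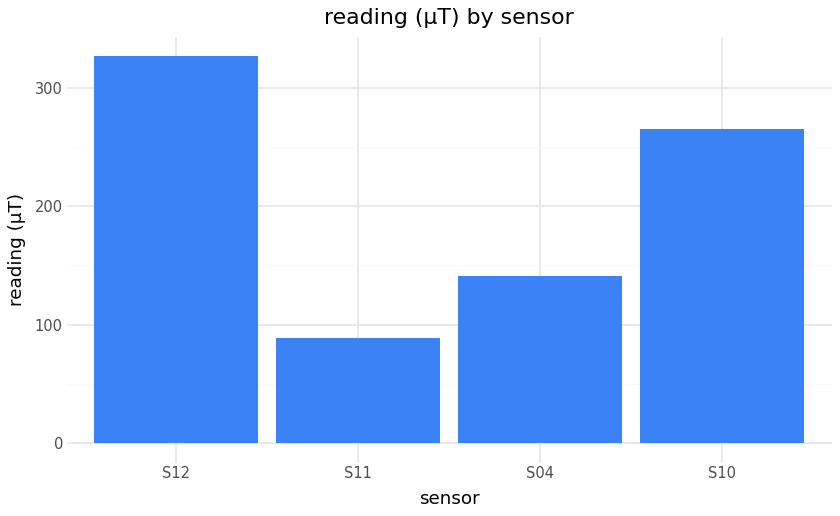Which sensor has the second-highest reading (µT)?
S10

Top 3: S12 ≈ 350, S10 ≈ 250, S04 ≈ 150.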